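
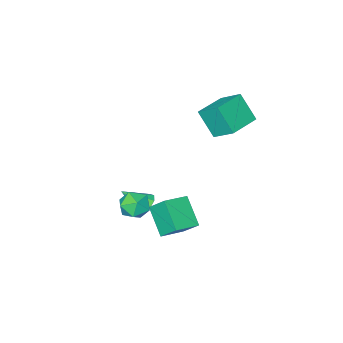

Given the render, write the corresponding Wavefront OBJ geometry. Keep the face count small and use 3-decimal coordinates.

v 0.562 0.115 -4.123
v 0.241 -1.348 -2.858
v 0.295 1.114 -3.036
v -0.026 -0.349 -1.771
v 2.066 0.109 -3.749
v 1.745 -1.354 -2.484
v 1.799 1.108 -2.662
v 1.478 -0.355 -1.397
v 0.84 -2.944 -3.817
v 1.254 -3.248 -4.391
v 1.9 -3.676 -2.663
v 1.444 -2.773 -4.263
v 1.351 -2.378 -3.927
v 1.019 -2.248 -3.54
v 0.603 -2.443 -3.282
v 0.298 -2.873 -3.275
v 0.247 -3.335 -3.521
v 0.473 -3.615 -3.906
v 0.871 -3.58 -4.25
v 2.929 0.34 -0.918
v 3.864 0.17 -1.097
v 2.696 -1.19 -0.683
v 3.631 -1.36 -0.862
v 3.37 -0.891 -0.057
v 3.514 0.054 -0.202
v 3.046 -1.074 -1.578
v 3.19 -0.129 -1.723
v 3.937 -0.704 -1.505
v 4.137 -0.591 -0.565
v 2.423 -0.429 -1.215
v 2.623 -0.316 -0.275
v -3.603 -2.068 3.507
v -3.9 -0.804 4.475
v -3.831 -0.985 2.024
v -4.129 0.279 2.992
v -1.711 -1.639 3.528
v -2.009 -0.375 4.496
v -1.94 -0.556 2.045
v -2.237 0.708 3.013
f 2 4 1
f 5 2 1
f 1 4 3
f 3 5 1
f 2 8 4
f 6 2 5
f 6 8 2
f 4 8 3
f 7 5 3
f 3 8 7
f 7 6 5
f 8 6 7
f 10 9 12
f 10 12 11
f 12 9 13
f 12 13 11
f 13 9 14
f 13 14 11
f 14 9 15
f 14 15 11
f 15 9 16
f 15 16 11
f 16 9 17
f 16 17 11
f 17 9 18
f 17 18 11
f 18 9 19
f 18 19 11
f 19 9 10
f 19 10 11
f 20 31 25
f 20 25 21
f 20 21 27
f 20 27 30
f 20 30 31
f 21 25 29
f 25 31 24
f 31 30 22
f 30 27 26
f 27 21 28
f 23 29 24
f 23 24 22
f 23 22 26
f 23 26 28
f 23 28 29
f 24 29 25
f 22 24 31
f 26 22 30
f 28 26 27
f 29 28 21
f 33 35 32
f 36 33 32
f 32 35 34
f 34 36 32
f 33 39 35
f 37 33 36
f 37 39 33
f 35 39 34
f 38 36 34
f 34 39 38
f 38 37 36
f 39 37 38



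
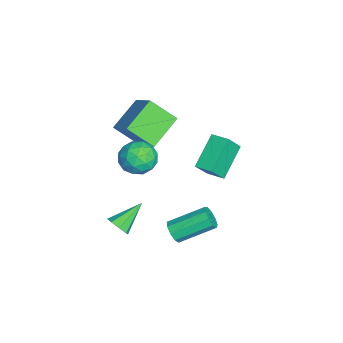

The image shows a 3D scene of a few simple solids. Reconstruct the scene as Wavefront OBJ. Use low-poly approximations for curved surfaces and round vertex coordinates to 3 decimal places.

v -2.767 -1.859 1.336
v -2.999 -3.064 2.348
v -1.488 -1.171 2.45
v -1.721 -2.375 3.462
v -1.499 -2.825 0.478
v -1.732 -4.029 1.49
v -0.221 -2.136 1.592
v -0.453 -3.341 2.604
v 1.166 -2.362 2.366
v 1.602 -2.586 1.582
v -0.082 -3.014 1.858
v 0.354 -3.238 1.074
v 0.589 -3.65 1.868
v 1.361 -3.247 2.182
v 0.159 -2.353 1.258
v 0.931 -1.95 1.572
v 0.98 -2.58 0.897
v 1.246 -3.383 1.274
v 0.274 -2.217 2.166
v 0.54 -3.02 2.543
v 1.494 -2.417 2.018
v 0.026 -3.183 1.422
v 0.164 -3.426 1.888
v 0.421 -3.557 1.427
v 1.352 -2.805 2.371
v 1.608 -2.937 1.91
v 1.013 -3.563 2.079
v -0.088 -2.663 1.53
v 0.168 -2.795 1.069
v 1.099 -2.043 2.013
v 1.356 -2.174 1.552
v 0.507 -2.037 1.361
v 1.384 -2.545 1.155
v 0.651 -2.929 0.856
v 0.536 -2.408 0.965
v 0.99 -2.171 1.149
v 1.541 -3.017 1.376
v 0.807 -3.4 1.078
v 0.945 -3.642 1.545
v 1.399 -3.405 1.729
v 1.175 -3.013 0.974
v 0.713 -2.2 2.362
v -0.021 -2.583 2.064
v 0.121 -2.195 1.711
v 0.575 -1.958 1.895
v 0.869 -2.671 2.584
v 0.136 -3.055 2.285
v 0.53 -3.429 2.291
v 0.984 -3.192 2.475
v 0.345 -2.587 2.466
v 2.747 -3.594 -1.263
v 2.939 -3.843 -0.751
v 1.853 -2.586 -0.437
v 3.205 -3.494 -0.888
v 3.203 -3.204 -1.244
v 2.935 -3.142 -1.611
v 2.556 -3.345 -1.774
v 2.29 -3.693 -1.638
v 2.291 -3.983 -1.282
v 2.56 -4.045 -0.915
v 1.241 -1.261 -3.138
v 1.668 -1.01 -3.477
v 1.385 0.652 -2.602
v 0.959 0.401 -2.262
v 1.303 -0.975 -3.661
v 1.02 0.687 -2.786
v 0.909 -1.074 -3.601
v 0.627 0.589 -2.725
v 0.671 -1.26 -3.324
v 0.388 0.402 -2.448
v 0.699 -1.447 -2.959
v 0.417 0.215 -2.084
v 0.981 -1.547 -2.679
v 0.699 0.115 -1.803
v 1.385 -1.513 -2.613
v 1.103 0.149 -1.737
v 1.721 -1.362 -2.792
v 1.439 0.301 -1.917
v 1.833 -1.163 -3.134
v 1.551 0.5 -2.258
v -2.291 -0.398 -1.767
v -3.674 0.323 -0.665
v -2.816 0.15 -2.785
v -4.199 0.872 -1.683
v -1.761 0.388 -1.617
v -3.144 1.11 -0.515
v -2.286 0.937 -2.635
v -3.669 1.658 -1.533
f 2 4 1
f 5 2 1
f 1 4 3
f 3 5 1
f 2 8 4
f 6 2 5
f 6 8 2
f 4 8 3
f 7 5 3
f 3 8 7
f 7 6 5
f 8 6 7
f 9 46 25
f 46 20 49
f 25 49 14
f 46 49 25
f 9 25 21
f 25 14 26
f 21 26 10
f 25 26 21
f 9 21 30
f 21 10 31
f 30 31 16
f 21 31 30
f 9 30 42
f 30 16 45
f 42 45 19
f 30 45 42
f 9 42 46
f 42 19 50
f 46 50 20
f 42 50 46
f 10 26 37
f 26 14 40
f 37 40 18
f 26 40 37
f 14 49 27
f 49 20 48
f 27 48 13
f 49 48 27
f 20 50 47
f 50 19 43
f 47 43 11
f 50 43 47
f 19 45 44
f 45 16 32
f 44 32 15
f 45 32 44
f 16 31 36
f 31 10 33
f 36 33 17
f 31 33 36
f 12 38 24
f 38 18 39
f 24 39 13
f 38 39 24
f 12 24 22
f 24 13 23
f 22 23 11
f 24 23 22
f 12 22 29
f 22 11 28
f 29 28 15
f 22 28 29
f 12 29 34
f 29 15 35
f 34 35 17
f 29 35 34
f 12 34 38
f 34 17 41
f 38 41 18
f 34 41 38
f 13 39 27
f 39 18 40
f 27 40 14
f 39 40 27
f 11 23 47
f 23 13 48
f 47 48 20
f 23 48 47
f 15 28 44
f 28 11 43
f 44 43 19
f 28 43 44
f 17 35 36
f 35 15 32
f 36 32 16
f 35 32 36
f 18 41 37
f 41 17 33
f 37 33 10
f 41 33 37
f 52 51 54
f 52 54 53
f 54 51 55
f 54 55 53
f 55 51 56
f 55 56 53
f 56 51 57
f 56 57 53
f 57 51 58
f 57 58 53
f 58 51 59
f 58 59 53
f 59 51 60
f 59 60 53
f 60 51 52
f 60 52 53
f 62 61 65
f 62 65 63
f 63 65 66
f 63 66 64
f 65 61 67
f 65 67 66
f 66 67 68
f 66 68 64
f 67 61 69
f 67 69 68
f 68 69 70
f 68 70 64
f 69 61 71
f 69 71 70
f 70 71 72
f 70 72 64
f 71 61 73
f 71 73 72
f 72 73 74
f 72 74 64
f 73 61 75
f 73 75 74
f 74 75 76
f 74 76 64
f 75 61 77
f 75 77 76
f 76 77 78
f 76 78 64
f 77 61 79
f 77 79 78
f 78 79 80
f 78 80 64
f 79 61 62
f 79 62 80
f 80 62 63
f 80 63 64
f 82 84 81
f 85 82 81
f 81 84 83
f 83 85 81
f 82 88 84
f 86 82 85
f 86 88 82
f 84 88 83
f 87 85 83
f 83 88 87
f 87 86 85
f 88 86 87



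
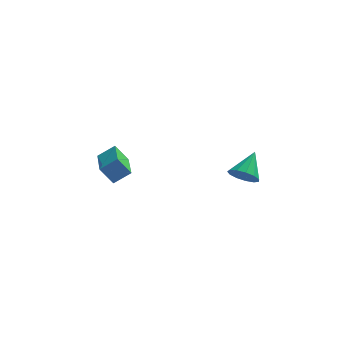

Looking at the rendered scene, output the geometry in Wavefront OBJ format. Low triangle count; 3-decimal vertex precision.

v 2.508 -0.643 -2.54
v 2.974 -1.1 -2.214
v 2.952 0.423 -1.68
v 3.179 -0.932 -2.528
v 3.171 -0.671 -2.846
v 2.952 -0.402 -3.067
v 2.593 -0.209 -3.121
v 2.207 -0.154 -2.991
v 1.916 -0.255 -2.717
v 1.814 -0.478 -2.387
v 1.932 -0.754 -2.106
v 2.233 -0.995 -1.963
v 2.622 -1.124 -2.003
v -3.194 0.74 -4.171
v -3.797 0.811 -3.351
v -3.511 2.715 -4.574
v -4.114 2.786 -3.754
v -2.426 0.974 -3.626
v -3.029 1.045 -2.806
v -2.743 2.949 -4.029
v -3.346 3.02 -3.209
f 2 1 4
f 2 4 3
f 4 1 5
f 4 5 3
f 5 1 6
f 5 6 3
f 6 1 7
f 6 7 3
f 7 1 8
f 7 8 3
f 8 1 9
f 8 9 3
f 9 1 10
f 9 10 3
f 10 1 11
f 10 11 3
f 11 1 12
f 11 12 3
f 12 1 13
f 12 13 3
f 13 1 2
f 13 2 3
f 15 17 14
f 18 15 14
f 14 17 16
f 16 18 14
f 15 21 17
f 19 15 18
f 19 21 15
f 17 21 16
f 20 18 16
f 16 21 20
f 20 19 18
f 21 19 20



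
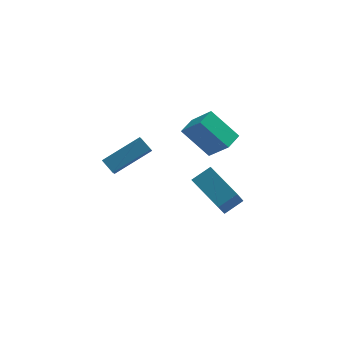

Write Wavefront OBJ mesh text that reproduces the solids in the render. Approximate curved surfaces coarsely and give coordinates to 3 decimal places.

v -2.345 0.745 2.043
v -2.475 0.142 2.656
v -2.768 1.288 2.488
v -2.898 0.685 3.101
v -0.582 1.335 2.999
v -0.712 0.732 3.612
v -1.005 1.878 3.444
v -1.135 1.275 4.057
v 2.78 0.568 3.537
v 1.596 1.301 4.799
v 2.009 1.327 2.372
v 0.825 2.061 3.634
v 3.375 1.339 3.646
v 2.191 2.073 4.908
v 2.604 2.099 2.481
v 1.42 2.832 3.743
v 2.046 -3.289 2.326
v 1.575 -4.536 3.948
v 1.084 -1.932 3.089
v 0.613 -3.179 4.712
v 2.907 -2.961 2.828
v 2.436 -4.208 4.451
v 1.945 -1.604 3.592
v 1.474 -2.851 5.214
f 2 4 1
f 5 2 1
f 1 4 3
f 3 5 1
f 2 8 4
f 6 2 5
f 6 8 2
f 4 8 3
f 7 5 3
f 3 8 7
f 7 6 5
f 8 6 7
f 10 12 9
f 13 10 9
f 9 12 11
f 11 13 9
f 10 16 12
f 14 10 13
f 14 16 10
f 12 16 11
f 15 13 11
f 11 16 15
f 15 14 13
f 16 14 15
f 18 20 17
f 21 18 17
f 17 20 19
f 19 21 17
f 18 24 20
f 22 18 21
f 22 24 18
f 20 24 19
f 23 21 19
f 19 24 23
f 23 22 21
f 24 22 23



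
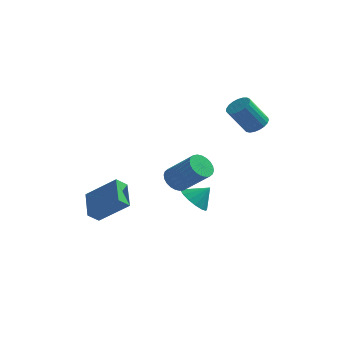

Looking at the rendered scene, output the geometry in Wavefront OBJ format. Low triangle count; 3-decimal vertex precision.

v 0.718 3.201 -2.742
v 1.162 3.727 -3.382
v 1.482 3.559 -1.918
v 0.822 4.019 -3.194
v 0.454 4.092 -2.885
v 0.156 3.926 -2.537
v 0.009 3.566 -2.244
v 0.052 3.108 -2.085
v 0.274 2.675 -2.102
v 0.614 2.383 -2.291
v 0.982 2.31 -2.6
v 1.28 2.476 -2.948
v 1.427 2.836 -3.24
v 1.384 3.294 -3.399
v -3.48 -1.872 -1.55
v -3.965 -0.469 -0.9
v -3.024 -1.461 -2.094
v -3.51 -0.059 -1.444
v -1.89 -1.921 -0.256
v -2.376 -0.519 0.394
v -1.435 -1.511 -0.8
v -1.92 -0.108 -0.15
v 0.246 1.13 -0.183
v 0.717 0.878 -0.738
v 2.125 0.457 0.649
v 1.654 0.71 1.203
v 0.792 1.169 -0.725
v 2.199 0.748 0.661
v 0.783 1.454 -0.63
v 2.191 1.033 0.756
v 0.693 1.689 -0.467
v 2.101 1.269 0.919
v 0.535 1.84 -0.261
v 1.942 1.419 1.126
v 0.333 1.883 -0.043
v 1.74 1.462 1.344
v 0.118 1.811 0.154
v 1.525 1.39 1.54
v -0.078 1.635 0.299
v 1.329 1.214 1.686
v -0.225 1.383 0.371
v 1.183 0.962 1.758
v -0.299 1.092 0.359
v 1.108 0.671 1.745
v -0.291 0.807 0.264
v 1.117 0.386 1.65
v -0.201 0.571 0.101
v 1.207 0.151 1.487
v -0.042 0.421 -0.106
v 1.365 0 1.281
v 0.16 0.378 -0.324
v 1.567 -0.043 1.063
v 0.375 0.45 -0.52
v 1.782 0.029 0.866
v 0.571 0.626 -0.666
v 1.978 0.205 0.721
v 3.759 3.972 2.74
v 4.285 4.255 3.143
v 3.406 3.83 4.584
v 2.881 3.548 4.18
v 4.104 4.49 3.103
v 3.225 4.065 4.543
v 3.864 4.636 2.999
v 2.985 4.211 4.44
v 3.606 4.667 2.851
v 2.727 4.242 4.291
v 3.374 4.578 2.683
v 2.495 4.153 4.124
v 3.209 4.384 2.526
v 2.33 3.96 3.966
v 3.139 4.119 2.405
v 2.261 3.695 3.845
v 3.176 3.829 2.342
v 2.298 3.404 3.783
v 3.315 3.564 2.348
v 2.436 3.139 3.789
v 3.53 3.369 2.422
v 2.651 2.944 3.862
v 3.784 3.278 2.55
v 2.906 2.853 3.991
v 4.035 3.308 2.712
v 3.156 2.883 4.152
v 4.238 3.452 2.878
v 3.359 3.027 4.319
v 4.358 3.687 3.02
v 3.479 3.262 4.461
v 4.374 3.97 3.114
v 3.496 3.546 4.555
f 2 1 4
f 2 4 3
f 4 1 5
f 4 5 3
f 5 1 6
f 5 6 3
f 6 1 7
f 6 7 3
f 7 1 8
f 7 8 3
f 8 1 9
f 8 9 3
f 9 1 10
f 9 10 3
f 10 1 11
f 10 11 3
f 11 1 12
f 11 12 3
f 12 1 13
f 12 13 3
f 13 1 14
f 13 14 3
f 14 1 2
f 14 2 3
f 16 18 15
f 19 16 15
f 15 18 17
f 17 19 15
f 16 22 18
f 20 16 19
f 20 22 16
f 18 22 17
f 21 19 17
f 17 22 21
f 21 20 19
f 22 20 21
f 24 23 27
f 24 27 25
f 25 27 28
f 25 28 26
f 27 23 29
f 27 29 28
f 28 29 30
f 28 30 26
f 29 23 31
f 29 31 30
f 30 31 32
f 30 32 26
f 31 23 33
f 31 33 32
f 32 33 34
f 32 34 26
f 33 23 35
f 33 35 34
f 34 35 36
f 34 36 26
f 35 23 37
f 35 37 36
f 36 37 38
f 36 38 26
f 37 23 39
f 37 39 38
f 38 39 40
f 38 40 26
f 39 23 41
f 39 41 40
f 40 41 42
f 40 42 26
f 41 23 43
f 41 43 42
f 42 43 44
f 42 44 26
f 43 23 45
f 43 45 44
f 44 45 46
f 44 46 26
f 45 23 47
f 45 47 46
f 46 47 48
f 46 48 26
f 47 23 49
f 47 49 48
f 48 49 50
f 48 50 26
f 49 23 51
f 49 51 50
f 50 51 52
f 50 52 26
f 51 23 53
f 51 53 52
f 52 53 54
f 52 54 26
f 53 23 55
f 53 55 54
f 54 55 56
f 54 56 26
f 55 23 24
f 55 24 56
f 56 24 25
f 56 25 26
f 58 57 61
f 58 61 59
f 59 61 62
f 59 62 60
f 61 57 63
f 61 63 62
f 62 63 64
f 62 64 60
f 63 57 65
f 63 65 64
f 64 65 66
f 64 66 60
f 65 57 67
f 65 67 66
f 66 67 68
f 66 68 60
f 67 57 69
f 67 69 68
f 68 69 70
f 68 70 60
f 69 57 71
f 69 71 70
f 70 71 72
f 70 72 60
f 71 57 73
f 71 73 72
f 72 73 74
f 72 74 60
f 73 57 75
f 73 75 74
f 74 75 76
f 74 76 60
f 75 57 77
f 75 77 76
f 76 77 78
f 76 78 60
f 77 57 79
f 77 79 78
f 78 79 80
f 78 80 60
f 79 57 81
f 79 81 80
f 80 81 82
f 80 82 60
f 81 57 83
f 81 83 82
f 82 83 84
f 82 84 60
f 83 57 85
f 83 85 84
f 84 85 86
f 84 86 60
f 85 57 87
f 85 87 86
f 86 87 88
f 86 88 60
f 87 57 58
f 87 58 88
f 88 58 59
f 88 59 60



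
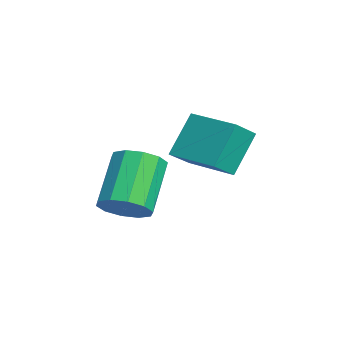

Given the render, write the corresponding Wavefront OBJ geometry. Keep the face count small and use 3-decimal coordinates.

v 0.008 -3.297 -2.335
v 0.672 -3.278 -1.757
v -0.625 -2.645 -0.288
v -1.288 -2.663 -0.865
v 0.642 -2.79 -1.994
v -0.655 -2.156 -0.525
v 0.37 -2.495 -2.362
v -0.927 -1.861 -0.892
v -0.04 -2.506 -2.719
v -1.337 -1.873 -1.249
v -0.432 -2.82 -2.929
v -1.729 -2.186 -1.459
v -0.655 -3.315 -2.912
v -1.952 -2.682 -1.443
v -0.625 -3.804 -2.675
v -1.922 -3.17 -1.206
v -0.353 -4.099 -2.308
v -1.65 -3.465 -0.838
v 0.057 -4.087 -1.951
v -1.24 -3.454 -0.481
v 0.449 -3.774 -1.741
v -0.848 -3.14 -0.271
v -2.4 -0.967 -1.55
v -1.809 -1.697 -0.904
v -3.013 -0.179 -0.1
v -2.422 -0.909 0.546
v -0.978 0.169 -1.566
v -0.387 -0.561 -0.92
v -1.591 0.957 -0.116
v -1 0.227 0.53
f 2 1 5
f 2 5 3
f 3 5 6
f 3 6 4
f 5 1 7
f 5 7 6
f 6 7 8
f 6 8 4
f 7 1 9
f 7 9 8
f 8 9 10
f 8 10 4
f 9 1 11
f 9 11 10
f 10 11 12
f 10 12 4
f 11 1 13
f 11 13 12
f 12 13 14
f 12 14 4
f 13 1 15
f 13 15 14
f 14 15 16
f 14 16 4
f 15 1 17
f 15 17 16
f 16 17 18
f 16 18 4
f 17 1 19
f 17 19 18
f 18 19 20
f 18 20 4
f 19 1 21
f 19 21 20
f 20 21 22
f 20 22 4
f 21 1 2
f 21 2 22
f 22 2 3
f 22 3 4
f 24 26 23
f 27 24 23
f 23 26 25
f 25 27 23
f 24 30 26
f 28 24 27
f 28 30 24
f 26 30 25
f 29 27 25
f 25 30 29
f 29 28 27
f 30 28 29



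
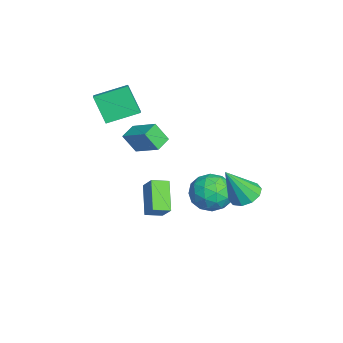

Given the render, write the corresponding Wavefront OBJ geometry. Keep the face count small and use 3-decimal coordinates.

v -4.091 -0.997 -0.05
v -4.166 -1.667 1.026
v -3.054 0.134 0.727
v -3.129 -0.536 1.803
v -3.311 -1.524 -0.323
v -3.386 -2.194 0.753
v -2.274 -0.393 0.454
v -2.349 -1.063 1.53
v -4.107 -3.622 3.325
v -3.364 -3.617 3.65
v -4.379 -1.891 3.918
v -3.637 -1.886 4.243
v -3.443 -2.994 1.797
v -2.701 -2.989 2.122
v -3.716 -1.263 2.39
v -2.973 -1.258 2.715
v -1.97 2.879 -3.727
v -1.233 2.479 -2.827
v -3.527 2.021 -2.833
v -2.79 1.621 -1.933
v -3.03 2.823 -2.044
v -2.067 3.353 -2.596
v -2.693 1.147 -3.064
v -1.73 1.677 -3.616
v -1.68 1.409 -2.417
v -1.888 2.444 -1.786
v -2.872 2.056 -3.874
v -3.08 3.091 -3.243
v -1.464 2.754 -3.356
v -3.296 1.746 -2.304
v -3.436 2.452 -2.37
v -3.003 2.217 -1.84
v -1.955 3.268 -3.22
v -1.522 3.033 -2.691
v -2.578 3.235 -2.231
v -3.238 1.467 -2.969
v -2.805 1.232 -2.44
v -1.757 2.283 -3.82
v -1.324 2.048 -3.29
v -2.182 1.265 -3.429
v -1.294 1.89 -2.585
v -2.21 1.386 -2.06
v -2.152 1.107 -2.724
v -1.586 1.419 -3.049
v -1.416 2.499 -2.215
v -2.332 1.995 -1.689
v -2.473 2.701 -1.754
v -1.907 3.013 -2.079
v -1.679 1.87 -1.974
v -2.428 2.505 -3.971
v -3.344 2.001 -3.445
v -2.853 1.487 -3.581
v -2.287 1.799 -3.906
v -2.55 3.114 -3.6
v -3.466 2.61 -3.075
v -3.174 3.081 -2.611
v -2.608 3.393 -2.936
v -3.081 2.63 -3.686
v 1.142 3.75 -0.601
v 1.682 4.412 -0.352
v 1.518 2.75 1.241
v 1.173 4.534 -0.182
v 0.653 4.357 -0.172
v 0.319 3.948 -0.327
v 0.3 3.463 -0.586
v 0.603 3.088 -0.851
v 1.111 2.965 -1.021
v 1.632 3.143 -1.03
v 1.965 3.552 -0.876
v 1.985 4.037 -0.617
v 0.737 -1.161 -0.181
v 1.434 -0.764 0.656
v 0.51 -0.297 -0.402
v 1.207 0.1 0.436
v 2.113 -1.1 -1.356
v 2.81 -0.703 -0.518
v 1.886 -0.236 -1.576
v 2.583 0.161 -0.739
f 2 4 1
f 5 2 1
f 1 4 3
f 3 5 1
f 2 8 4
f 6 2 5
f 6 8 2
f 4 8 3
f 7 5 3
f 3 8 7
f 7 6 5
f 8 6 7
f 10 12 9
f 13 10 9
f 9 12 11
f 11 13 9
f 10 16 12
f 14 10 13
f 14 16 10
f 12 16 11
f 15 13 11
f 11 16 15
f 15 14 13
f 16 14 15
f 17 54 33
f 54 28 57
f 33 57 22
f 54 57 33
f 17 33 29
f 33 22 34
f 29 34 18
f 33 34 29
f 17 29 38
f 29 18 39
f 38 39 24
f 29 39 38
f 17 38 50
f 38 24 53
f 50 53 27
f 38 53 50
f 17 50 54
f 50 27 58
f 54 58 28
f 50 58 54
f 18 34 45
f 34 22 48
f 45 48 26
f 34 48 45
f 22 57 35
f 57 28 56
f 35 56 21
f 57 56 35
f 28 58 55
f 58 27 51
f 55 51 19
f 58 51 55
f 27 53 52
f 53 24 40
f 52 40 23
f 53 40 52
f 24 39 44
f 39 18 41
f 44 41 25
f 39 41 44
f 20 46 32
f 46 26 47
f 32 47 21
f 46 47 32
f 20 32 30
f 32 21 31
f 30 31 19
f 32 31 30
f 20 30 37
f 30 19 36
f 37 36 23
f 30 36 37
f 20 37 42
f 37 23 43
f 42 43 25
f 37 43 42
f 20 42 46
f 42 25 49
f 46 49 26
f 42 49 46
f 21 47 35
f 47 26 48
f 35 48 22
f 47 48 35
f 19 31 55
f 31 21 56
f 55 56 28
f 31 56 55
f 23 36 52
f 36 19 51
f 52 51 27
f 36 51 52
f 25 43 44
f 43 23 40
f 44 40 24
f 43 40 44
f 26 49 45
f 49 25 41
f 45 41 18
f 49 41 45
f 60 59 62
f 60 62 61
f 62 59 63
f 62 63 61
f 63 59 64
f 63 64 61
f 64 59 65
f 64 65 61
f 65 59 66
f 65 66 61
f 66 59 67
f 66 67 61
f 67 59 68
f 67 68 61
f 68 59 69
f 68 69 61
f 69 59 70
f 69 70 61
f 70 59 60
f 70 60 61
f 72 74 71
f 75 72 71
f 71 74 73
f 73 75 71
f 72 78 74
f 76 72 75
f 76 78 72
f 74 78 73
f 77 75 73
f 73 78 77
f 77 76 75
f 78 76 77



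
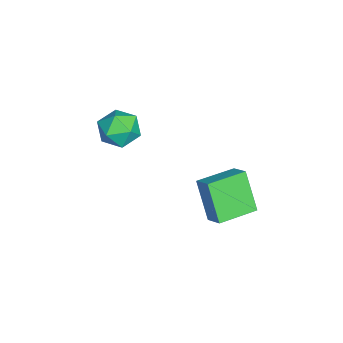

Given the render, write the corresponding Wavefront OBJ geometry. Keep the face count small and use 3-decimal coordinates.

v -3.165 0.519 3.117
v -2.786 0.739 3.823
v -2.194 -0.379 2.877
v -1.815 -0.159 3.583
v -2.54 -0.565 3.608
v -3.14 -0.01 3.757
v -1.84 0.37 2.943
v -2.44 0.925 3.092
v -1.968 0.647 3.715
v -2.4 0.069 4.127
v -2.58 0.291 2.573
v -3.012 -0.287 2.985
v -1.032 4.6 0.891
v -1.746 4.137 2.269
v -0.487 5.024 1.315
v -1.201 4.561 2.694
v -0.159 3.419 0.946
v -0.873 2.956 2.325
v 0.386 3.843 1.371
v -0.328 3.38 2.749
f 1 12 6
f 1 6 2
f 1 2 8
f 1 8 11
f 1 11 12
f 2 6 10
f 6 12 5
f 12 11 3
f 11 8 7
f 8 2 9
f 4 10 5
f 4 5 3
f 4 3 7
f 4 7 9
f 4 9 10
f 5 10 6
f 3 5 12
f 7 3 11
f 9 7 8
f 10 9 2
f 14 16 13
f 17 14 13
f 13 16 15
f 15 17 13
f 14 20 16
f 18 14 17
f 18 20 14
f 16 20 15
f 19 17 15
f 15 20 19
f 19 18 17
f 20 18 19



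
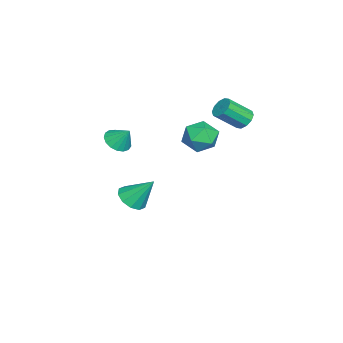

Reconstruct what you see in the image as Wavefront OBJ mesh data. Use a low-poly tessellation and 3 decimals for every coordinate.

v -0.757 3.631 2.853
v -0.246 4.107 3.097
v 0.349 2.865 4.271
v -0.163 2.389 4.027
v -0.623 4.164 3.348
v -0.029 2.922 4.523
v -1.052 4.018 3.411
v -0.457 2.775 4.585
v -1.368 3.724 3.26
v -0.774 2.481 4.434
v -1.451 3.394 2.954
v -0.856 2.152 4.128
v -1.269 3.155 2.609
v -0.674 1.913 3.783
v -0.891 3.098 2.357
v -0.297 1.856 3.532
v -0.463 3.245 2.295
v 0.132 2.002 3.469
v -0.146 3.539 2.446
v 0.448 2.296 3.62
v -0.064 3.868 2.752
v 0.531 2.626 3.926
v 1.661 -3.12 1.758
v 2.368 -3.632 1.932
v 1.959 -2.36 2.782
v 2.52 -3.334 1.667
v 2.475 -2.988 1.423
v 2.244 -2.672 1.256
v 1.879 -2.459 1.204
v 1.464 -2.397 1.278
v 1.094 -2.501 1.463
v 0.855 -2.747 1.715
v 0.8 -3.078 1.977
v 0.942 -3.419 2.189
v 1.249 -3.692 2.302
v 1.651 -3.833 2.29
v 2.055 -3.812 2.157
v -0.319 -2.782 -4.123
v 0.196 -3.492 -3.582
v -0.201 -1.458 -2.497
v 0.621 -3.14 -3.899
v 0.687 -2.652 -4.302
v 0.369 -2.213 -4.636
v -0.212 -1.992 -4.775
v -0.834 -2.073 -4.664
v -1.259 -2.425 -4.346
v -1.325 -2.913 -3.943
v -1.006 -3.352 -3.609
v -0.426 -3.573 -3.471
v 3.201 2.866 3.971
v 3.898 2.201 4.573
v 3.062 1.559 2.687
v 3.759 0.894 3.289
v 2.715 1.119 3.675
v 2.801 1.927 4.469
v 4.159 1.833 2.791
v 4.245 2.641 3.585
v 4.49 1.563 3.843
v 3.598 1.121 4.39
v 3.362 2.639 2.87
v 2.47 2.197 3.417
f 2 1 5
f 2 5 3
f 3 5 6
f 3 6 4
f 5 1 7
f 5 7 6
f 6 7 8
f 6 8 4
f 7 1 9
f 7 9 8
f 8 9 10
f 8 10 4
f 9 1 11
f 9 11 10
f 10 11 12
f 10 12 4
f 11 1 13
f 11 13 12
f 12 13 14
f 12 14 4
f 13 1 15
f 13 15 14
f 14 15 16
f 14 16 4
f 15 1 17
f 15 17 16
f 16 17 18
f 16 18 4
f 17 1 19
f 17 19 18
f 18 19 20
f 18 20 4
f 19 1 21
f 19 21 20
f 20 21 22
f 20 22 4
f 21 1 2
f 21 2 22
f 22 2 3
f 22 3 4
f 24 23 26
f 24 26 25
f 26 23 27
f 26 27 25
f 27 23 28
f 27 28 25
f 28 23 29
f 28 29 25
f 29 23 30
f 29 30 25
f 30 23 31
f 30 31 25
f 31 23 32
f 31 32 25
f 32 23 33
f 32 33 25
f 33 23 34
f 33 34 25
f 34 23 35
f 34 35 25
f 35 23 36
f 35 36 25
f 36 23 37
f 36 37 25
f 37 23 24
f 37 24 25
f 39 38 41
f 39 41 40
f 41 38 42
f 41 42 40
f 42 38 43
f 42 43 40
f 43 38 44
f 43 44 40
f 44 38 45
f 44 45 40
f 45 38 46
f 45 46 40
f 46 38 47
f 46 47 40
f 47 38 48
f 47 48 40
f 48 38 49
f 48 49 40
f 49 38 39
f 49 39 40
f 50 61 55
f 50 55 51
f 50 51 57
f 50 57 60
f 50 60 61
f 51 55 59
f 55 61 54
f 61 60 52
f 60 57 56
f 57 51 58
f 53 59 54
f 53 54 52
f 53 52 56
f 53 56 58
f 53 58 59
f 54 59 55
f 52 54 61
f 56 52 60
f 58 56 57
f 59 58 51



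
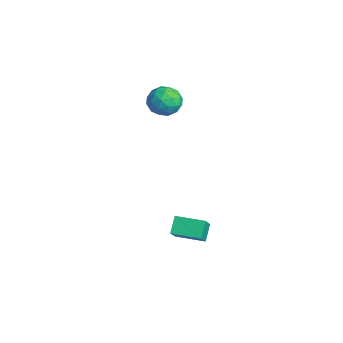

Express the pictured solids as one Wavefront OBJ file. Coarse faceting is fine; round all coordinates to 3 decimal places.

v 1.618 -2.105 -2.339
v 1.13 -1.733 -1.722
v 0.828 -1.611 -3.26
v 0.341 -1.239 -2.643
v 2.339 -1.061 -2.397
v 1.852 -0.689 -1.78
v 1.55 -0.567 -3.318
v 1.062 -0.195 -2.701
v -3.081 -0.807 2.584
v -2.641 -0.24 2.936
v -2.059 -1.6 2.584
v -1.619 -1.033 2.936
v -2.209 -1.39 3.34
v -2.84 -0.9 3.34
v -1.86 -0.94 2.18
v -2.491 -0.45 2.18
v -1.886 -0.322 2.686
v -2.102 -0.6 3.403
v -2.598 -1.24 2.117
v -2.814 -1.518 2.834
v -2.95 -0.454 2.76
v -1.75 -1.386 2.76
v -2.096 -1.596 2.998
v -1.838 -1.262 3.205
v -3.068 -0.842 2.998
v -2.809 -0.509 3.205
v -2.555 -1.184 3.442
v -1.891 -1.331 2.315
v -1.632 -0.998 2.522
v -2.862 -0.578 2.315
v -2.604 -0.244 2.522
v -2.145 -0.656 2.078
v -2.248 -0.169 2.82
v -1.648 -0.635 2.82
v -1.789 -0.58 2.375
v -2.16 -0.293 2.375
v -2.375 -0.333 3.242
v -1.775 -0.798 3.242
v -2.121 -1.008 3.479
v -2.492 -0.72 3.479
v -1.932 -0.381 3.095
v -2.925 -1.042 2.278
v -2.325 -1.507 2.278
v -2.208 -1.12 2.041
v -2.579 -0.832 2.041
v -3.052 -1.205 2.7
v -2.452 -1.671 2.7
v -2.54 -1.547 3.145
v -2.911 -1.26 3.145
v -2.768 -1.459 2.425
f 2 4 1
f 5 2 1
f 1 4 3
f 3 5 1
f 2 8 4
f 6 2 5
f 6 8 2
f 4 8 3
f 7 5 3
f 3 8 7
f 7 6 5
f 8 6 7
f 9 46 25
f 46 20 49
f 25 49 14
f 46 49 25
f 9 25 21
f 25 14 26
f 21 26 10
f 25 26 21
f 9 21 30
f 21 10 31
f 30 31 16
f 21 31 30
f 9 30 42
f 30 16 45
f 42 45 19
f 30 45 42
f 9 42 46
f 42 19 50
f 46 50 20
f 42 50 46
f 10 26 37
f 26 14 40
f 37 40 18
f 26 40 37
f 14 49 27
f 49 20 48
f 27 48 13
f 49 48 27
f 20 50 47
f 50 19 43
f 47 43 11
f 50 43 47
f 19 45 44
f 45 16 32
f 44 32 15
f 45 32 44
f 16 31 36
f 31 10 33
f 36 33 17
f 31 33 36
f 12 38 24
f 38 18 39
f 24 39 13
f 38 39 24
f 12 24 22
f 24 13 23
f 22 23 11
f 24 23 22
f 12 22 29
f 22 11 28
f 29 28 15
f 22 28 29
f 12 29 34
f 29 15 35
f 34 35 17
f 29 35 34
f 12 34 38
f 34 17 41
f 38 41 18
f 34 41 38
f 13 39 27
f 39 18 40
f 27 40 14
f 39 40 27
f 11 23 47
f 23 13 48
f 47 48 20
f 23 48 47
f 15 28 44
f 28 11 43
f 44 43 19
f 28 43 44
f 17 35 36
f 35 15 32
f 36 32 16
f 35 32 36
f 18 41 37
f 41 17 33
f 37 33 10
f 41 33 37



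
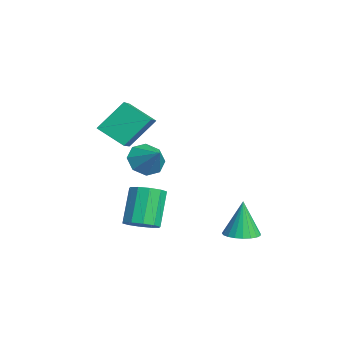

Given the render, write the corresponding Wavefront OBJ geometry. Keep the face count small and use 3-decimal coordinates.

v -1.28 -0.924 -1.95
v -0.748 -1.501 -1.45
v -1.849 -0.952 0.35
v -2.38 -0.376 -0.15
v -0.496 -0.984 -1.453
v -1.597 -0.436 0.347
v -0.543 -0.445 -1.646
v -1.644 0.104 0.154
v -0.872 -0.088 -1.955
v -1.972 0.46 -0.155
v -1.356 -0.051 -2.262
v -2.456 0.497 -0.462
v -1.811 -0.348 -2.45
v -2.912 0.201 -0.65
v -2.063 -0.864 -2.447
v -3.164 -0.316 -0.647
v -2.016 -1.404 -2.254
v -3.117 -0.855 -0.454
v -1.688 -1.76 -1.945
v -2.788 -1.212 -0.145
v -1.204 -1.797 -1.638
v -2.304 -1.249 0.162
v -0.12 -0.9 2.938
v 0.219 -0.32 2.225
v 0.98 -0.48 3.802
v -0.268 0.032 2.674
v -0.668 -0.162 3.278
v -0.747 -0.788 3.683
v -0.459 -1.48 3.652
v 0.028 -1.832 3.203
v 0.428 -1.638 2.599
v 0.507 -1.012 2.194
v 0.266 3.586 -2.254
v 0.746 2.813 -2.117
v -0.066 3.734 -0.246
v 1.018 3.081 -2.092
v 1.16 3.436 -2.095
v 1.147 3.817 -2.125
v 0.982 4.158 -2.178
v 0.693 4.4 -2.243
v 0.33 4.502 -2.311
v -0.043 4.445 -2.368
v -0.364 4.239 -2.406
v -0.575 3.92 -2.418
v -0.641 3.544 -2.401
v -0.55 3.175 -2.358
v -0.318 2.877 -2.298
v 0.015 2.701 -2.23
v 0.391 2.679 -2.166
v -3.696 -1.016 2.266
v -4.524 -2.163 3.172
v -3.962 0.352 3.756
v -4.79 -0.796 4.662
v -1.95 -1.604 3.118
v -2.778 -2.752 4.024
v -2.216 -0.237 4.608
v -3.044 -1.384 5.514
f 2 1 5
f 2 5 3
f 3 5 6
f 3 6 4
f 5 1 7
f 5 7 6
f 6 7 8
f 6 8 4
f 7 1 9
f 7 9 8
f 8 9 10
f 8 10 4
f 9 1 11
f 9 11 10
f 10 11 12
f 10 12 4
f 11 1 13
f 11 13 12
f 12 13 14
f 12 14 4
f 13 1 15
f 13 15 14
f 14 15 16
f 14 16 4
f 15 1 17
f 15 17 16
f 16 17 18
f 16 18 4
f 17 1 19
f 17 19 18
f 18 19 20
f 18 20 4
f 19 1 21
f 19 21 20
f 20 21 22
f 20 22 4
f 21 1 2
f 21 2 22
f 22 2 3
f 22 3 4
f 24 23 26
f 24 26 25
f 26 23 27
f 26 27 25
f 27 23 28
f 27 28 25
f 28 23 29
f 28 29 25
f 29 23 30
f 29 30 25
f 30 23 31
f 30 31 25
f 31 23 32
f 31 32 25
f 32 23 24
f 32 24 25
f 34 33 36
f 34 36 35
f 36 33 37
f 36 37 35
f 37 33 38
f 37 38 35
f 38 33 39
f 38 39 35
f 39 33 40
f 39 40 35
f 40 33 41
f 40 41 35
f 41 33 42
f 41 42 35
f 42 33 43
f 42 43 35
f 43 33 44
f 43 44 35
f 44 33 45
f 44 45 35
f 45 33 46
f 45 46 35
f 46 33 47
f 46 47 35
f 47 33 48
f 47 48 35
f 48 33 49
f 48 49 35
f 49 33 34
f 49 34 35
f 51 53 50
f 54 51 50
f 50 53 52
f 52 54 50
f 51 57 53
f 55 51 54
f 55 57 51
f 53 57 52
f 56 54 52
f 52 57 56
f 56 55 54
f 57 55 56



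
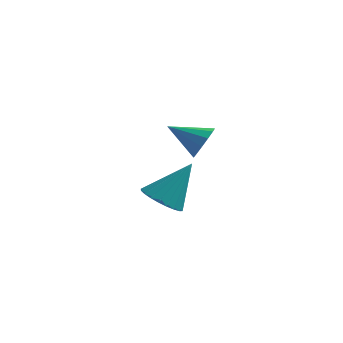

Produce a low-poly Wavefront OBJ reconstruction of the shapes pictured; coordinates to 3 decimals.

v -0.299 0.096 -1.201
v -0.044 0.402 -0.626
v -1.521 -0.056 -0.579
v -0.193 0.691 -0.849
v -0.376 0.791 -1.184
v -0.534 0.67 -1.524
v -0.618 0.367 -1.762
v -0.6 -0.022 -1.822
v -0.487 -0.374 -1.685
v -0.314 -0.577 -1.394
v -0.136 -0.566 -1.042
v -0.01 -0.345 -0.741
v 0.025 0.016 -0.585
v -0.25 -3.808 -1.878
v 0.319 -3.533 -2.318
v 0.47 -3.092 -0.502
v 0.12 -3.308 -2.332
v -0.135 -3.159 -2.276
v -0.407 -3.109 -2.16
v -0.655 -3.165 -2
v -0.842 -3.319 -1.822
v -0.939 -3.547 -1.653
v -0.931 -3.816 -1.518
v -0.819 -4.083 -1.438
v -0.62 -4.308 -1.424
v -0.365 -4.457 -1.48
v -0.093 -4.507 -1.596
v 0.155 -4.451 -1.756
v 0.342 -4.297 -1.933
v 0.439 -4.068 -2.103
v 0.431 -3.8 -2.238
f 2 1 4
f 2 4 3
f 4 1 5
f 4 5 3
f 5 1 6
f 5 6 3
f 6 1 7
f 6 7 3
f 7 1 8
f 7 8 3
f 8 1 9
f 8 9 3
f 9 1 10
f 9 10 3
f 10 1 11
f 10 11 3
f 11 1 12
f 11 12 3
f 12 1 13
f 12 13 3
f 13 1 2
f 13 2 3
f 15 14 17
f 15 17 16
f 17 14 18
f 17 18 16
f 18 14 19
f 18 19 16
f 19 14 20
f 19 20 16
f 20 14 21
f 20 21 16
f 21 14 22
f 21 22 16
f 22 14 23
f 22 23 16
f 23 14 24
f 23 24 16
f 24 14 25
f 24 25 16
f 25 14 26
f 25 26 16
f 26 14 27
f 26 27 16
f 27 14 28
f 27 28 16
f 28 14 29
f 28 29 16
f 29 14 30
f 29 30 16
f 30 14 31
f 30 31 16
f 31 14 15
f 31 15 16



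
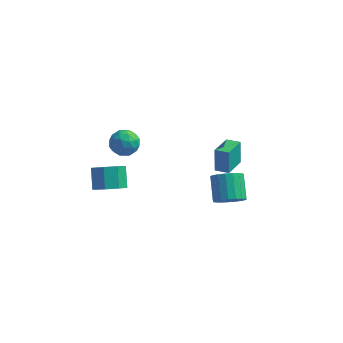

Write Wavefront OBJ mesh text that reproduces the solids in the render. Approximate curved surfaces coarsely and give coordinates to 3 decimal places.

v 4.249 -1.832 2.341
v 5.104 -1.697 2.622
v 4.586 -0.534 3.64
v 3.731 -0.668 3.359
v 5.07 -1.44 2.311
v 4.552 -0.277 3.329
v 4.873 -1.261 2.006
v 4.356 -0.097 3.023
v 4.553 -1.195 1.767
v 4.035 -0.031 2.785
v 4.172 -1.255 1.642
v 3.655 -0.091 2.659
v 3.807 -1.429 1.655
v 3.289 -0.265 2.673
v 3.529 -1.683 1.805
v 3.012 -0.519 2.822
v 3.394 -1.966 2.06
v 2.876 -0.803 3.078
v 3.428 -2.223 2.371
v 2.91 -1.06 3.389
v 3.624 -2.403 2.677
v 3.107 -1.239 3.694
v 3.945 -2.469 2.915
v 3.427 -1.305 3.933
v 4.325 -2.409 3.041
v 3.808 -1.245 4.058
v 4.691 -2.235 3.027
v 4.173 -1.071 4.045
v 4.968 -1.981 2.878
v 4.451 -0.817 3.895
v -3.737 2.939 0.745
v -3.237 3.377 1.433
v -3.303 1.563 1.307
v -2.803 2.001 1.995
v -3.76 2.035 2.002
v -4.028 2.886 1.655
v -2.512 2.054 1.085
v -2.78 2.905 0.738
v -2.481 2.831 1.644
v -3.252 2.819 2.21
v -3.288 2.121 0.53
v -4.059 2.109 1.096
v -3.525 3.279 1.04
v -3.015 1.661 1.7
v -3.577 1.681 1.704
v -3.284 1.939 2.109
v -3.99 2.99 1.17
v -3.696 3.248 1.574
v -4.003 2.459 1.909
v -2.844 1.692 1.166
v -2.55 1.95 1.57
v -3.256 3.001 0.631
v -2.963 3.259 1.036
v -2.537 2.481 0.831
v -2.787 3.215 1.568
v -2.532 2.407 1.898
v -2.361 2.438 1.364
v -2.518 2.938 1.159
v -3.24 3.208 1.901
v -2.985 2.4 2.231
v -3.547 2.42 2.235
v -3.705 2.919 2.031
v -2.795 2.887 2.025
v -3.555 2.54 0.509
v -3.3 1.732 0.839
v -2.835 2.021 0.709
v -2.993 2.52 0.505
v -4.008 2.533 0.842
v -3.753 1.725 1.172
v -4.022 2.002 1.581
v -4.179 2.502 1.376
v -3.745 2.053 0.715
v 2.395 1.529 1.356
v 2.255 1.895 2.825
v 2.616 3.081 0.99
v 2.477 3.447 2.459
v 3.243 1.433 1.461
v 3.104 1.799 2.93
v 3.465 2.985 1.095
v 3.325 3.351 2.564
v -2.825 -1.257 0.694
v -2.141 -1.661 1.302
v -2.53 -0.766 2.334
v -3.215 -0.363 1.726
v -1.864 -1.073 0.897
v -2.253 -0.179 1.929
v -2.149 -0.593 0.374
v -2.539 0.301 1.406
v -2.831 -0.502 0.038
v -3.22 0.392 1.07
v -3.51 -0.854 0.086
v -3.899 0.041 1.118
v -3.787 -1.441 0.491
v -4.176 -0.547 1.523
v -3.501 -1.921 1.014
v -3.891 -1.027 2.046
v -2.82 -2.012 1.35
v -3.209 -1.118 2.382
f 2 1 5
f 2 5 3
f 3 5 6
f 3 6 4
f 5 1 7
f 5 7 6
f 6 7 8
f 6 8 4
f 7 1 9
f 7 9 8
f 8 9 10
f 8 10 4
f 9 1 11
f 9 11 10
f 10 11 12
f 10 12 4
f 11 1 13
f 11 13 12
f 12 13 14
f 12 14 4
f 13 1 15
f 13 15 14
f 14 15 16
f 14 16 4
f 15 1 17
f 15 17 16
f 16 17 18
f 16 18 4
f 17 1 19
f 17 19 18
f 18 19 20
f 18 20 4
f 19 1 21
f 19 21 20
f 20 21 22
f 20 22 4
f 21 1 23
f 21 23 22
f 22 23 24
f 22 24 4
f 23 1 25
f 23 25 24
f 24 25 26
f 24 26 4
f 25 1 27
f 25 27 26
f 26 27 28
f 26 28 4
f 27 1 29
f 27 29 28
f 28 29 30
f 28 30 4
f 29 1 2
f 29 2 30
f 30 2 3
f 30 3 4
f 31 68 47
f 68 42 71
f 47 71 36
f 68 71 47
f 31 47 43
f 47 36 48
f 43 48 32
f 47 48 43
f 31 43 52
f 43 32 53
f 52 53 38
f 43 53 52
f 31 52 64
f 52 38 67
f 64 67 41
f 52 67 64
f 31 64 68
f 64 41 72
f 68 72 42
f 64 72 68
f 32 48 59
f 48 36 62
f 59 62 40
f 48 62 59
f 36 71 49
f 71 42 70
f 49 70 35
f 71 70 49
f 42 72 69
f 72 41 65
f 69 65 33
f 72 65 69
f 41 67 66
f 67 38 54
f 66 54 37
f 67 54 66
f 38 53 58
f 53 32 55
f 58 55 39
f 53 55 58
f 34 60 46
f 60 40 61
f 46 61 35
f 60 61 46
f 34 46 44
f 46 35 45
f 44 45 33
f 46 45 44
f 34 44 51
f 44 33 50
f 51 50 37
f 44 50 51
f 34 51 56
f 51 37 57
f 56 57 39
f 51 57 56
f 34 56 60
f 56 39 63
f 60 63 40
f 56 63 60
f 35 61 49
f 61 40 62
f 49 62 36
f 61 62 49
f 33 45 69
f 45 35 70
f 69 70 42
f 45 70 69
f 37 50 66
f 50 33 65
f 66 65 41
f 50 65 66
f 39 57 58
f 57 37 54
f 58 54 38
f 57 54 58
f 40 63 59
f 63 39 55
f 59 55 32
f 63 55 59
f 74 76 73
f 77 74 73
f 73 76 75
f 75 77 73
f 74 80 76
f 78 74 77
f 78 80 74
f 76 80 75
f 79 77 75
f 75 80 79
f 79 78 77
f 80 78 79
f 82 81 85
f 82 85 83
f 83 85 86
f 83 86 84
f 85 81 87
f 85 87 86
f 86 87 88
f 86 88 84
f 87 81 89
f 87 89 88
f 88 89 90
f 88 90 84
f 89 81 91
f 89 91 90
f 90 91 92
f 90 92 84
f 91 81 93
f 91 93 92
f 92 93 94
f 92 94 84
f 93 81 95
f 93 95 94
f 94 95 96
f 94 96 84
f 95 81 97
f 95 97 96
f 96 97 98
f 96 98 84
f 97 81 82
f 97 82 98
f 98 82 83
f 98 83 84



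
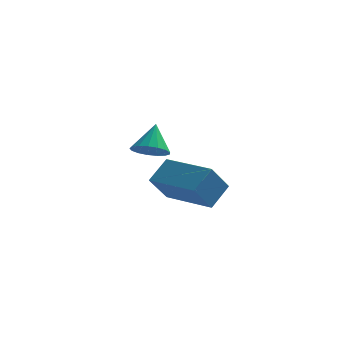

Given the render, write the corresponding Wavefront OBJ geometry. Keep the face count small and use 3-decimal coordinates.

v -2.093 1.161 -2.167
v -1.676 1.574 -2.491
v -2.027 1.859 -1.193
v -1.967 1.692 -2.556
v -2.287 1.688 -2.532
v -2.562 1.564 -2.424
v -2.73 1.347 -2.257
v -2.752 1.088 -2.07
v -2.623 0.845 -1.905
v -2.372 0.675 -1.8
v -2.057 0.616 -1.779
v -1.751 0.682 -1.847
v -1.523 0.858 -1.988
v -1.425 1.103 -2.17
v -1.481 1.361 -2.352
v -1.02 -1.731 -3.069
v -1.449 -2.378 -2.153
v -0.604 -1.055 -2.396
v -1.032 -1.702 -1.481
v 0.532 -2.718 -3.039
v 0.104 -3.365 -2.124
v 0.949 -2.042 -2.367
v 0.52 -2.689 -1.451
f 2 1 4
f 2 4 3
f 4 1 5
f 4 5 3
f 5 1 6
f 5 6 3
f 6 1 7
f 6 7 3
f 7 1 8
f 7 8 3
f 8 1 9
f 8 9 3
f 9 1 10
f 9 10 3
f 10 1 11
f 10 11 3
f 11 1 12
f 11 12 3
f 12 1 13
f 12 13 3
f 13 1 14
f 13 14 3
f 14 1 15
f 14 15 3
f 15 1 2
f 15 2 3
f 17 19 16
f 20 17 16
f 16 19 18
f 18 20 16
f 17 23 19
f 21 17 20
f 21 23 17
f 19 23 18
f 22 20 18
f 18 23 22
f 22 21 20
f 23 21 22



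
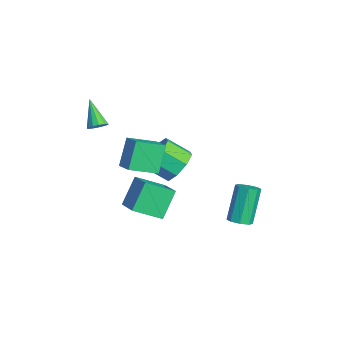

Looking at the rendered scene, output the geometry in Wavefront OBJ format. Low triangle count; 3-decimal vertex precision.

v 0.031 -3.916 1.681
v 0.419 -3.935 2.042
v -1.091 -4.084 2.879
v 0.345 -3.647 2.013
v 0.172 -3.445 1.879
v -0.046 -3.392 1.682
v -0.24 -3.506 1.484
v -0.347 -3.75 1.35
v -0.334 -4.047 1.32
v -0.205 -4.302 1.405
v -0.001 -4.435 1.578
v 0.213 -4.404 1.784
v 0.37 -4.217 1.957
v 2.932 2.273 -4.114
v 3.472 2.134 -3.821
v 2.648 2.749 -2.013
v 2.108 2.887 -2.306
v 3.46 2.589 -3.981
v 2.636 3.204 -2.173
v 3.139 2.858 -4.219
v 2.315 3.473 -2.411
v 2.696 2.785 -4.396
v 1.873 3.399 -2.587
v 2.392 2.411 -4.407
v 1.568 3.026 -2.599
v 2.404 1.956 -4.247
v 1.58 2.571 -2.439
v 2.725 1.687 -4.009
v 1.901 2.302 -2.201
v 3.167 1.761 -3.833
v 2.344 2.375 -2.024
v 2.974 -3.501 0.914
v 2.299 -3 2.298
v 2.887 -2.089 0.36
v 2.212 -1.588 1.744
v 4.008 -3.272 1.336
v 3.333 -2.771 2.72
v 3.921 -1.86 0.782
v 3.246 -1.359 2.166
v 1.013 -2.375 -1.485
v 2.499 -2.187 -0.841
v 1.158 -0.955 -2.231
v 2.643 -0.768 -1.586
v 1.697 -3.152 -2.834
v 3.182 -2.965 -2.189
v 1.841 -1.733 -3.579
v 3.327 -1.545 -2.935
v 1.893 -0.432 -0.411
v 2.661 -0.253 0.235
v 2.216 -1.308 1.057
v 1.447 -1.488 0.411
v 2.02 0.156 0.412
v 1.575 -0.9 1.235
v 1.305 0.22 0.107
v 0.859 -0.835 0.93
v 0.933 -0.098 -0.501
v 0.488 -1.153 0.321
v 1.124 -0.612 -1.057
v 0.679 -1.667 -0.235
v 1.765 -1.02 -1.235
v 1.32 -2.076 -0.412
v 2.481 -1.085 -0.93
v 2.035 -2.14 -0.107
v 2.852 -0.767 -0.321
v 2.407 -1.822 0.501
f 2 1 4
f 2 4 3
f 4 1 5
f 4 5 3
f 5 1 6
f 5 6 3
f 6 1 7
f 6 7 3
f 7 1 8
f 7 8 3
f 8 1 9
f 8 9 3
f 9 1 10
f 9 10 3
f 10 1 11
f 10 11 3
f 11 1 12
f 11 12 3
f 12 1 13
f 12 13 3
f 13 1 2
f 13 2 3
f 15 14 18
f 15 18 16
f 16 18 19
f 16 19 17
f 18 14 20
f 18 20 19
f 19 20 21
f 19 21 17
f 20 14 22
f 20 22 21
f 21 22 23
f 21 23 17
f 22 14 24
f 22 24 23
f 23 24 25
f 23 25 17
f 24 14 26
f 24 26 25
f 25 26 27
f 25 27 17
f 26 14 28
f 26 28 27
f 27 28 29
f 27 29 17
f 28 14 30
f 28 30 29
f 29 30 31
f 29 31 17
f 30 14 15
f 30 15 31
f 31 15 16
f 31 16 17
f 33 35 32
f 36 33 32
f 32 35 34
f 34 36 32
f 33 39 35
f 37 33 36
f 37 39 33
f 35 39 34
f 38 36 34
f 34 39 38
f 38 37 36
f 39 37 38
f 41 43 40
f 44 41 40
f 40 43 42
f 42 44 40
f 41 47 43
f 45 41 44
f 45 47 41
f 43 47 42
f 46 44 42
f 42 47 46
f 46 45 44
f 47 45 46
f 49 48 52
f 49 52 50
f 50 52 53
f 50 53 51
f 52 48 54
f 52 54 53
f 53 54 55
f 53 55 51
f 54 48 56
f 54 56 55
f 55 56 57
f 55 57 51
f 56 48 58
f 56 58 57
f 57 58 59
f 57 59 51
f 58 48 60
f 58 60 59
f 59 60 61
f 59 61 51
f 60 48 62
f 60 62 61
f 61 62 63
f 61 63 51
f 62 48 64
f 62 64 63
f 63 64 65
f 63 65 51
f 64 48 49
f 64 49 65
f 65 49 50
f 65 50 51



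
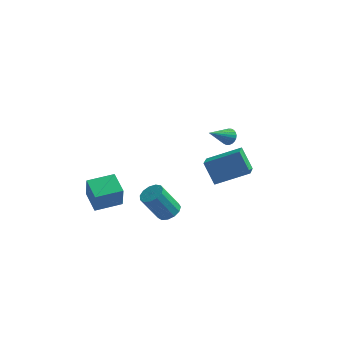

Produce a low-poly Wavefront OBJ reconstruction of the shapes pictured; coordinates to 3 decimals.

v 0.603 -0.957 -2.381
v 1.01 -0.428 -2.038
v 0.104 -0.794 -0.397
v -0.303 -1.323 -0.739
v 0.664 -0.235 -2.186
v -0.242 -0.601 -0.545
v 0.299 -0.272 -2.396
v -0.607 -0.637 -0.754
v 0.03 -0.526 -2.601
v -0.875 -0.891 -0.959
v -0.057 -0.917 -2.736
v -0.962 -1.282 -1.094
v 0.066 -1.32 -2.758
v -0.84 -1.686 -1.116
v 0.359 -1.609 -2.66
v -0.547 -1.975 -1.019
v 0.729 -1.69 -2.474
v -0.176 -2.056 -0.833
v 1.06 -1.539 -2.258
v 0.154 -1.905 -0.617
v 1.245 -1.203 -2.081
v 0.339 -1.569 -0.44
v 1.226 -0.789 -1.999
v 0.321 -1.155 -0.358
v 2.984 3.278 1.255
v 3.454 3.156 1.554
v 2.096 2.182 2.205
v 3.37 3.325 1.671
v 3.228 3.488 1.726
v 3.049 3.618 1.708
v 2.859 3.696 1.622
v 2.689 3.711 1.48
v 2.563 3.66 1.304
v 2.502 3.551 1.12
v 2.514 3.4 0.957
v 2.597 3.231 0.839
v 2.739 3.069 0.785
v 2.919 2.938 0.802
v 3.108 2.86 0.889
v 3.278 2.845 1.031
v 3.404 2.896 1.207
v 3.465 3.005 1.391
v -3.108 -2.8 -1.597
v -2.933 -3.213 -0.134
v -3.913 -1.692 -1.188
v -3.738 -2.104 0.275
v -1.782 -1.876 -1.495
v -1.607 -2.288 -0.032
v -2.587 -0.767 -1.086
v -2.412 -1.18 0.377
v 2.646 -0.802 2.325
v 2.786 -2.082 2.925
v 4.455 -0.22 3.146
v 4.595 -1.5 3.746
v 3.365 -1.3 1.094
v 3.505 -2.58 1.694
v 5.174 -0.718 1.915
v 5.314 -1.998 2.515
f 2 1 5
f 2 5 3
f 3 5 6
f 3 6 4
f 5 1 7
f 5 7 6
f 6 7 8
f 6 8 4
f 7 1 9
f 7 9 8
f 8 9 10
f 8 10 4
f 9 1 11
f 9 11 10
f 10 11 12
f 10 12 4
f 11 1 13
f 11 13 12
f 12 13 14
f 12 14 4
f 13 1 15
f 13 15 14
f 14 15 16
f 14 16 4
f 15 1 17
f 15 17 16
f 16 17 18
f 16 18 4
f 17 1 19
f 17 19 18
f 18 19 20
f 18 20 4
f 19 1 21
f 19 21 20
f 20 21 22
f 20 22 4
f 21 1 23
f 21 23 22
f 22 23 24
f 22 24 4
f 23 1 2
f 23 2 24
f 24 2 3
f 24 3 4
f 26 25 28
f 26 28 27
f 28 25 29
f 28 29 27
f 29 25 30
f 29 30 27
f 30 25 31
f 30 31 27
f 31 25 32
f 31 32 27
f 32 25 33
f 32 33 27
f 33 25 34
f 33 34 27
f 34 25 35
f 34 35 27
f 35 25 36
f 35 36 27
f 36 25 37
f 36 37 27
f 37 25 38
f 37 38 27
f 38 25 39
f 38 39 27
f 39 25 40
f 39 40 27
f 40 25 41
f 40 41 27
f 41 25 42
f 41 42 27
f 42 25 26
f 42 26 27
f 44 46 43
f 47 44 43
f 43 46 45
f 45 47 43
f 44 50 46
f 48 44 47
f 48 50 44
f 46 50 45
f 49 47 45
f 45 50 49
f 49 48 47
f 50 48 49
f 52 54 51
f 55 52 51
f 51 54 53
f 53 55 51
f 52 58 54
f 56 52 55
f 56 58 52
f 54 58 53
f 57 55 53
f 53 58 57
f 57 56 55
f 58 56 57



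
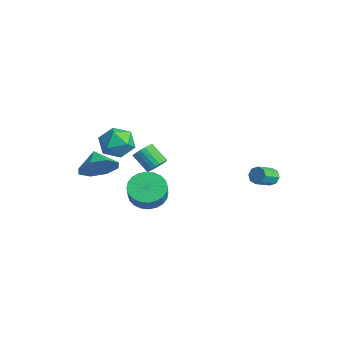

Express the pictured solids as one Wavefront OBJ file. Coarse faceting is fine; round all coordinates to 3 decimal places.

v -2.925 -2.77 1.242
v -2.551 -3.401 2.061
v -3.915 -2.53 1.878
v -2.309 -2.599 2.137
v -2.427 -1.896 1.688
v -2.838 -1.705 0.978
v -3.3 -2.138 0.423
v -3.542 -2.94 0.347
v -3.424 -3.643 0.796
v -3.013 -3.834 1.506
v 2.132 4.181 1.318
v 2.302 4.459 1.735
v 2.539 3.498 2.28
v 2.368 3.219 1.862
v 1.906 4.374 1.757
v 2.143 3.412 2.301
v 1.642 4.175 1.521
v 1.879 3.214 2.066
v 1.665 3.98 1.167
v 1.902 3.019 1.711
v 1.961 3.902 0.9
v 2.198 2.941 1.445
v 2.357 3.988 0.879
v 2.594 3.026 1.423
v 2.621 4.186 1.114
v 2.858 3.225 1.659
v 2.598 4.381 1.469
v 2.835 3.42 2.013
v -1.835 -1.258 2.927
v -1.408 -1.912 3.583
v -3.212 -2.168 2.917
v -2.785 -2.822 3.573
v -3.031 -1.88 3.878
v -2.18 -1.318 3.885
v -2.44 -2.762 2.615
v -1.589 -2.2 2.622
v -1.782 -2.841 3.391
v -2.147 -2.296 4.171
v -2.473 -1.784 2.329
v -2.838 -1.239 3.109
v -0.169 -0.938 2.397
v 0.06 -0.573 2.814
v -0.822 -0.916 3.6
v -1.051 -1.282 3.183
v -0.102 -0.423 2.697
v -0.984 -0.767 3.483
v -0.276 -0.363 2.529
v -1.158 -0.706 3.315
v -0.431 -0.402 2.337
v -1.313 -0.745 3.123
v -0.541 -0.534 2.156
v -1.423 -0.877 2.942
v -0.587 -0.736 2.017
v -1.469 -1.079 2.803
v -0.56 -0.972 1.943
v -1.442 -1.316 2.729
v -0.466 -1.203 1.948
v -1.348 -1.547 2.734
v -0.321 -1.389 2.03
v -1.202 -1.732 2.816
v -0.149 -1.496 2.176
v -1.03 -1.839 2.962
v 0.019 -1.507 2.36
v -0.862 -1.85 3.146
v 0.155 -1.419 2.55
v -0.727 -1.763 3.336
v 0.235 -1.249 2.714
v -0.647 -1.592 3.5
v 0.244 -1.024 2.823
v -0.637 -1.368 3.609
v 0.183 -0.785 2.858
v -0.699 -1.129 3.644
v -1.037 -1.002 -0.113
v -0.167 -0.984 -0.626
v 0.386 -1.32 0.3
v -0.483 -1.338 0.813
v -0.18 -0.616 -0.485
v 0.373 -0.952 0.441
v -0.324 -0.307 -0.286
v 0.229 -0.644 0.639
v -0.577 -0.104 -0.062
v -0.023 -0.441 0.864
v -0.899 -0.038 0.155
v -0.345 -0.374 1.081
v -1.242 -0.118 0.331
v -0.689 -0.455 1.257
v -1.554 -0.333 0.439
v -1.001 -0.669 1.365
v -1.787 -0.65 0.464
v -1.234 -0.986 1.39
v -1.906 -1.02 0.4
v -1.353 -1.356 1.326
v -1.893 -1.388 0.259
v -1.34 -1.724 1.185
v -1.749 -1.696 0.061
v -1.196 -2.033 0.986
v -1.497 -1.899 -0.164
v -0.943 -2.236 0.762
v -1.175 -1.966 -0.381
v -0.621 -2.302 0.545
v -0.831 -1.885 -0.557
v -0.278 -2.222 0.369
v -0.519 -1.671 -0.665
v 0.034 -2.007 0.261
v -0.286 -1.354 -0.69
v 0.267 -1.69 0.236
f 2 1 4
f 2 4 3
f 4 1 5
f 4 5 3
f 5 1 6
f 5 6 3
f 6 1 7
f 6 7 3
f 7 1 8
f 7 8 3
f 8 1 9
f 8 9 3
f 9 1 10
f 9 10 3
f 10 1 2
f 10 2 3
f 12 11 15
f 12 15 13
f 13 15 16
f 13 16 14
f 15 11 17
f 15 17 16
f 16 17 18
f 16 18 14
f 17 11 19
f 17 19 18
f 18 19 20
f 18 20 14
f 19 11 21
f 19 21 20
f 20 21 22
f 20 22 14
f 21 11 23
f 21 23 22
f 22 23 24
f 22 24 14
f 23 11 25
f 23 25 24
f 24 25 26
f 24 26 14
f 25 11 27
f 25 27 26
f 26 27 28
f 26 28 14
f 27 11 12
f 27 12 28
f 28 12 13
f 28 13 14
f 29 40 34
f 29 34 30
f 29 30 36
f 29 36 39
f 29 39 40
f 30 34 38
f 34 40 33
f 40 39 31
f 39 36 35
f 36 30 37
f 32 38 33
f 32 33 31
f 32 31 35
f 32 35 37
f 32 37 38
f 33 38 34
f 31 33 40
f 35 31 39
f 37 35 36
f 38 37 30
f 42 41 45
f 42 45 43
f 43 45 46
f 43 46 44
f 45 41 47
f 45 47 46
f 46 47 48
f 46 48 44
f 47 41 49
f 47 49 48
f 48 49 50
f 48 50 44
f 49 41 51
f 49 51 50
f 50 51 52
f 50 52 44
f 51 41 53
f 51 53 52
f 52 53 54
f 52 54 44
f 53 41 55
f 53 55 54
f 54 55 56
f 54 56 44
f 55 41 57
f 55 57 56
f 56 57 58
f 56 58 44
f 57 41 59
f 57 59 58
f 58 59 60
f 58 60 44
f 59 41 61
f 59 61 60
f 60 61 62
f 60 62 44
f 61 41 63
f 61 63 62
f 62 63 64
f 62 64 44
f 63 41 65
f 63 65 64
f 64 65 66
f 64 66 44
f 65 41 67
f 65 67 66
f 66 67 68
f 66 68 44
f 67 41 69
f 67 69 68
f 68 69 70
f 68 70 44
f 69 41 71
f 69 71 70
f 70 71 72
f 70 72 44
f 71 41 42
f 71 42 72
f 72 42 43
f 72 43 44
f 74 73 77
f 74 77 75
f 75 77 78
f 75 78 76
f 77 73 79
f 77 79 78
f 78 79 80
f 78 80 76
f 79 73 81
f 79 81 80
f 80 81 82
f 80 82 76
f 81 73 83
f 81 83 82
f 82 83 84
f 82 84 76
f 83 73 85
f 83 85 84
f 84 85 86
f 84 86 76
f 85 73 87
f 85 87 86
f 86 87 88
f 86 88 76
f 87 73 89
f 87 89 88
f 88 89 90
f 88 90 76
f 89 73 91
f 89 91 90
f 90 91 92
f 90 92 76
f 91 73 93
f 91 93 92
f 92 93 94
f 92 94 76
f 93 73 95
f 93 95 94
f 94 95 96
f 94 96 76
f 95 73 97
f 95 97 96
f 96 97 98
f 96 98 76
f 97 73 99
f 97 99 98
f 98 99 100
f 98 100 76
f 99 73 101
f 99 101 100
f 100 101 102
f 100 102 76
f 101 73 103
f 101 103 102
f 102 103 104
f 102 104 76
f 103 73 105
f 103 105 104
f 104 105 106
f 104 106 76
f 105 73 74
f 105 74 106
f 106 74 75
f 106 75 76



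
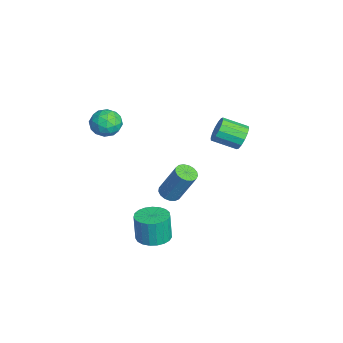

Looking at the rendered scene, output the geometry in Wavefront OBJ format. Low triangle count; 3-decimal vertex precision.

v -0.769 -0.549 -3.943
v -0.445 -0.132 -4.207
v 0.052 0.625 -2.401
v -0.271 0.209 -2.137
v -0.701 -0.015 -4.185
v -0.204 0.742 -2.38
v -0.972 -0.021 -4.108
v -0.475 0.737 -2.303
v -1.197 -0.147 -3.993
v -0.7 0.611 -2.188
v -1.324 -0.365 -3.867
v -0.827 0.393 -2.061
v -1.323 -0.626 -3.758
v -0.826 0.132 -1.952
v -1.196 -0.869 -3.691
v -0.699 -0.111 -1.886
v -0.97 -1.038 -3.682
v -0.473 -0.28 -1.876
v -0.698 -1.096 -3.732
v -0.201 -0.338 -1.927
v -0.443 -1.028 -3.831
v 0.054 -0.27 -2.026
v -0.262 -0.851 -3.956
v 0.235 -0.093 -2.15
v -0.197 -0.604 -4.077
v 0.3 0.154 -2.272
v -0.263 -0.345 -4.168
v 0.234 0.413 -2.362
v -2.275 3.202 -1.361
v -1.968 2.87 -1.947
v -2.259 1.646 -1.405
v -2.565 1.978 -0.819
v -1.682 2.913 -1.696
v -1.973 1.689 -1.154
v -1.554 3.033 -1.356
v -1.845 1.809 -0.814
v -1.62 3.199 -1.017
v -1.91 1.975 -0.475
v -1.86 3.365 -0.77
v -2.151 2.141 -0.228
v -2.212 3.488 -0.681
v -2.503 2.264 -0.139
v -2.581 3.534 -0.775
v -2.872 2.31 -0.233
v -2.867 3.491 -1.026
v -3.158 2.267 -0.484
v -2.995 3.371 -1.366
v -3.286 2.147 -0.824
v -2.93 3.205 -1.705
v -3.22 1.981 -1.163
v -2.689 3.039 -1.952
v -2.98 1.815 -1.41
v -2.337 2.916 -2.041
v -2.628 1.692 -1.499
v 3.488 -1.789 -3.587
v 4.098 -2.366 -3.563
v 3.982 -2.428 -2.129
v 3.372 -1.851 -2.153
v 4.279 -2.068 -3.535
v 4.162 -2.131 -2.101
v 4.323 -1.722 -3.516
v 4.206 -1.785 -2.083
v 4.222 -1.388 -3.51
v 4.106 -1.45 -2.076
v 3.995 -1.123 -3.517
v 3.879 -1.185 -2.083
v 3.68 -0.973 -3.536
v 3.564 -1.035 -2.102
v 3.332 -0.964 -3.564
v 3.216 -1.026 -2.13
v 3.011 -1.098 -3.596
v 2.895 -1.16 -2.162
v 2.772 -1.351 -3.626
v 2.656 -1.413 -2.192
v 2.658 -1.68 -3.65
v 2.541 -1.742 -2.216
v 2.686 -2.028 -3.662
v 2.57 -2.09 -2.228
v 2.854 -2.334 -3.662
v 2.738 -2.397 -2.228
v 3.131 -2.547 -3.649
v 3.015 -2.609 -2.215
v 3.47 -2.628 -3.625
v 3.354 -2.69 -2.191
v 3.812 -2.564 -3.594
v 3.696 -2.626 -2.16
v -1.695 -3.485 1.107
v -1.362 -3.007 1.714
v -0.478 -4.053 0.886
v -0.145 -3.575 1.493
v -0.686 -4.188 1.69
v -1.438 -3.838 1.826
v -0.402 -3.222 0.774
v -1.154 -2.872 0.91
v -0.563 -2.845 1.508
v -0.738 -3.442 2.074
v -1.102 -3.618 0.526
v -1.277 -4.215 1.092
v -1.635 -3.196 1.43
v -0.205 -3.864 1.17
v -0.522 -4.224 1.286
v -0.327 -3.943 1.642
v -1.68 -3.684 1.496
v -1.484 -3.404 1.853
v -1.087 -4.098 1.838
v -0.356 -3.656 0.747
v -0.16 -3.376 1.104
v -1.513 -3.117 0.958
v -1.318 -2.836 1.314
v -0.753 -2.962 0.762
v -0.97 -2.82 1.666
v -0.254 -3.154 1.536
v -0.406 -2.947 1.113
v -0.848 -2.74 1.193
v -1.073 -3.171 1.998
v -0.358 -3.505 1.868
v -0.675 -3.865 1.984
v -1.118 -3.659 2.064
v -0.603 -3.076 1.877
v -1.482 -3.555 0.732
v -0.767 -3.889 0.602
v -0.722 -3.401 0.536
v -1.165 -3.195 0.616
v -1.586 -3.906 1.064
v -0.87 -4.24 0.934
v -0.992 -4.32 1.407
v -1.434 -4.113 1.487
v -1.237 -3.984 0.723
f 2 1 5
f 2 5 3
f 3 5 6
f 3 6 4
f 5 1 7
f 5 7 6
f 6 7 8
f 6 8 4
f 7 1 9
f 7 9 8
f 8 9 10
f 8 10 4
f 9 1 11
f 9 11 10
f 10 11 12
f 10 12 4
f 11 1 13
f 11 13 12
f 12 13 14
f 12 14 4
f 13 1 15
f 13 15 14
f 14 15 16
f 14 16 4
f 15 1 17
f 15 17 16
f 16 17 18
f 16 18 4
f 17 1 19
f 17 19 18
f 18 19 20
f 18 20 4
f 19 1 21
f 19 21 20
f 20 21 22
f 20 22 4
f 21 1 23
f 21 23 22
f 22 23 24
f 22 24 4
f 23 1 25
f 23 25 24
f 24 25 26
f 24 26 4
f 25 1 27
f 25 27 26
f 26 27 28
f 26 28 4
f 27 1 2
f 27 2 28
f 28 2 3
f 28 3 4
f 30 29 33
f 30 33 31
f 31 33 34
f 31 34 32
f 33 29 35
f 33 35 34
f 34 35 36
f 34 36 32
f 35 29 37
f 35 37 36
f 36 37 38
f 36 38 32
f 37 29 39
f 37 39 38
f 38 39 40
f 38 40 32
f 39 29 41
f 39 41 40
f 40 41 42
f 40 42 32
f 41 29 43
f 41 43 42
f 42 43 44
f 42 44 32
f 43 29 45
f 43 45 44
f 44 45 46
f 44 46 32
f 45 29 47
f 45 47 46
f 46 47 48
f 46 48 32
f 47 29 49
f 47 49 48
f 48 49 50
f 48 50 32
f 49 29 51
f 49 51 50
f 50 51 52
f 50 52 32
f 51 29 53
f 51 53 52
f 52 53 54
f 52 54 32
f 53 29 30
f 53 30 54
f 54 30 31
f 54 31 32
f 56 55 59
f 56 59 57
f 57 59 60
f 57 60 58
f 59 55 61
f 59 61 60
f 60 61 62
f 60 62 58
f 61 55 63
f 61 63 62
f 62 63 64
f 62 64 58
f 63 55 65
f 63 65 64
f 64 65 66
f 64 66 58
f 65 55 67
f 65 67 66
f 66 67 68
f 66 68 58
f 67 55 69
f 67 69 68
f 68 69 70
f 68 70 58
f 69 55 71
f 69 71 70
f 70 71 72
f 70 72 58
f 71 55 73
f 71 73 72
f 72 73 74
f 72 74 58
f 73 55 75
f 73 75 74
f 74 75 76
f 74 76 58
f 75 55 77
f 75 77 76
f 76 77 78
f 76 78 58
f 77 55 79
f 77 79 78
f 78 79 80
f 78 80 58
f 79 55 81
f 79 81 80
f 80 81 82
f 80 82 58
f 81 55 83
f 81 83 82
f 82 83 84
f 82 84 58
f 83 55 85
f 83 85 84
f 84 85 86
f 84 86 58
f 85 55 56
f 85 56 86
f 86 56 57
f 86 57 58
f 87 124 103
f 124 98 127
f 103 127 92
f 124 127 103
f 87 103 99
f 103 92 104
f 99 104 88
f 103 104 99
f 87 99 108
f 99 88 109
f 108 109 94
f 99 109 108
f 87 108 120
f 108 94 123
f 120 123 97
f 108 123 120
f 87 120 124
f 120 97 128
f 124 128 98
f 120 128 124
f 88 104 115
f 104 92 118
f 115 118 96
f 104 118 115
f 92 127 105
f 127 98 126
f 105 126 91
f 127 126 105
f 98 128 125
f 128 97 121
f 125 121 89
f 128 121 125
f 97 123 122
f 123 94 110
f 122 110 93
f 123 110 122
f 94 109 114
f 109 88 111
f 114 111 95
f 109 111 114
f 90 116 102
f 116 96 117
f 102 117 91
f 116 117 102
f 90 102 100
f 102 91 101
f 100 101 89
f 102 101 100
f 90 100 107
f 100 89 106
f 107 106 93
f 100 106 107
f 90 107 112
f 107 93 113
f 112 113 95
f 107 113 112
f 90 112 116
f 112 95 119
f 116 119 96
f 112 119 116
f 91 117 105
f 117 96 118
f 105 118 92
f 117 118 105
f 89 101 125
f 101 91 126
f 125 126 98
f 101 126 125
f 93 106 122
f 106 89 121
f 122 121 97
f 106 121 122
f 95 113 114
f 113 93 110
f 114 110 94
f 113 110 114
f 96 119 115
f 119 95 111
f 115 111 88
f 119 111 115



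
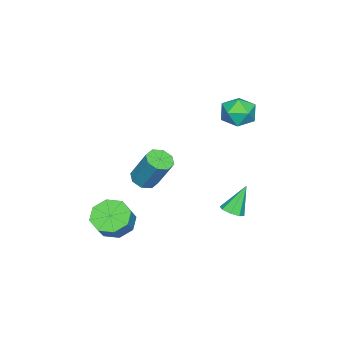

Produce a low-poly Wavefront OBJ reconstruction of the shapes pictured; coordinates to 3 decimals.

v -1.802 -4.5 -3.562
v -1.082 -4.299 -3.784
v -0.798 -3.238 -1.901
v -1.518 -3.44 -1.678
v -1.493 -3.897 -3.948
v -1.208 -2.837 -2.064
v -2.085 -3.849 -3.886
v -1.8 -2.789 -2.002
v -2.511 -4.182 -3.634
v -2.226 -3.122 -1.75
v -2.522 -4.702 -3.339
v -2.238 -3.641 -1.456
v -2.112 -5.103 -3.176
v -1.827 -4.043 -1.292
v -1.52 -5.151 -3.238
v -1.235 -4.091 -1.354
v -1.094 -4.818 -3.49
v -0.809 -3.758 -1.606
v 2.529 -3.799 -3.95
v 3.35 -4.024 -4.581
v 4.053 -3.926 -3.702
v 3.231 -3.701 -3.07
v 3.194 -3.229 -4.546
v 3.897 -3.131 -3.666
v 2.649 -2.767 -4.161
v 3.352 -2.669 -3.282
v 2.033 -2.91 -3.653
v 2.736 -2.812 -2.773
v 1.707 -3.574 -3.318
v 2.41 -3.476 -2.439
v 1.863 -4.369 -3.354
v 2.566 -4.271 -2.474
v 2.408 -4.831 -3.738
v 3.111 -4.733 -2.859
v 3.024 -4.688 -4.247
v 3.727 -4.59 -3.367
v -3.414 0.868 1.314
v -2.808 0.796 2.144
v -3.772 -0.756 1.436
v -3.166 -0.828 2.266
v -4.051 -0.302 2.318
v -3.829 0.702 2.242
v -2.751 -0.662 1.338
v -2.529 0.342 1.262
v -2.398 -0.149 2.159
v -3.201 0.074 2.765
v -3.379 -0.034 0.815
v -4.182 0.189 1.421
v -0.775 0.934 -3.756
v -0.431 1.497 -3.721
v -1.565 1.326 -2.244
v -0.87 1.553 -3.965
v -1.253 1.247 -4.087
v -1.356 0.758 -4.014
v -1.119 0.372 -3.79
v -0.68 0.316 -3.546
v -0.297 0.622 -3.425
v -0.194 1.111 -3.497
f 2 1 5
f 2 5 3
f 3 5 6
f 3 6 4
f 5 1 7
f 5 7 6
f 6 7 8
f 6 8 4
f 7 1 9
f 7 9 8
f 8 9 10
f 8 10 4
f 9 1 11
f 9 11 10
f 10 11 12
f 10 12 4
f 11 1 13
f 11 13 12
f 12 13 14
f 12 14 4
f 13 1 15
f 13 15 14
f 14 15 16
f 14 16 4
f 15 1 17
f 15 17 16
f 16 17 18
f 16 18 4
f 17 1 2
f 17 2 18
f 18 2 3
f 18 3 4
f 20 19 23
f 20 23 21
f 21 23 24
f 21 24 22
f 23 19 25
f 23 25 24
f 24 25 26
f 24 26 22
f 25 19 27
f 25 27 26
f 26 27 28
f 26 28 22
f 27 19 29
f 27 29 28
f 28 29 30
f 28 30 22
f 29 19 31
f 29 31 30
f 30 31 32
f 30 32 22
f 31 19 33
f 31 33 32
f 32 33 34
f 32 34 22
f 33 19 35
f 33 35 34
f 34 35 36
f 34 36 22
f 35 19 20
f 35 20 36
f 36 20 21
f 36 21 22
f 37 48 42
f 37 42 38
f 37 38 44
f 37 44 47
f 37 47 48
f 38 42 46
f 42 48 41
f 48 47 39
f 47 44 43
f 44 38 45
f 40 46 41
f 40 41 39
f 40 39 43
f 40 43 45
f 40 45 46
f 41 46 42
f 39 41 48
f 43 39 47
f 45 43 44
f 46 45 38
f 50 49 52
f 50 52 51
f 52 49 53
f 52 53 51
f 53 49 54
f 53 54 51
f 54 49 55
f 54 55 51
f 55 49 56
f 55 56 51
f 56 49 57
f 56 57 51
f 57 49 58
f 57 58 51
f 58 49 50
f 58 50 51



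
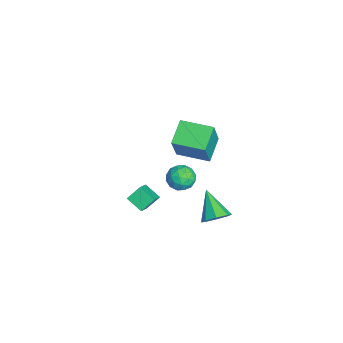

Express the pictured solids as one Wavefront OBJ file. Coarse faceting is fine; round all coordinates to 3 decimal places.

v 1.269 0.979 2.04
v 1.995 0.596 1.858
v 0.605 -0.196 1.862
v 1.331 -0.579 1.68
v 1.182 -0.312 2.464
v 1.592 0.415 2.573
v 1.008 -0.015 1.147
v 1.418 0.712 1.256
v 1.834 -0.018 1.306
v 1.941 -0.201 2.12
v 0.659 0.601 1.6
v 0.766 0.418 2.414
v 1.69 0.891 1.964
v 0.91 -0.491 1.756
v 0.822 -0.333 2.216
v 1.249 -0.558 2.109
v 1.453 0.784 2.385
v 1.88 0.559 2.278
v 1.402 0.026 2.634
v 0.72 -0.159 1.442
v 1.147 -0.384 1.335
v 1.351 0.958 1.611
v 1.778 0.733 1.504
v 1.198 0.374 1.086
v 2.023 0.305 1.533
v 1.633 -0.386 1.429
v 1.443 -0.054 1.115
v 1.684 0.373 1.18
v 2.086 0.197 2.011
v 1.695 -0.494 1.907
v 1.607 -0.337 2.367
v 1.848 0.09 2.432
v 1.991 -0.164 1.687
v 0.905 0.894 1.813
v 0.514 0.203 1.709
v 0.752 0.31 1.288
v 0.993 0.737 1.353
v 0.967 0.786 2.291
v 0.577 0.095 2.187
v 0.916 0.027 2.54
v 1.157 0.454 2.605
v 0.609 0.564 2.033
v 3.073 1.949 0.016
v 3.627 1.892 0.632
v 1.727 1.491 1.184
v 3.381 2.476 0.578
v 2.956 2.751 0.195
v 2.599 2.556 -0.293
v 2.519 2.006 -0.6
v 2.765 1.422 -0.546
v 3.19 1.147 -0.163
v 3.547 1.342 0.325
v 0.406 -2.309 -0.419
v 0.132 -1.6 0.246
v 1.029 -1.581 -0.938
v 0.755 -0.872 -0.273
v 1.405 -2.628 0.333
v 1.131 -1.919 0.998
v 2.028 -1.9 -0.186
v 1.754 -1.191 0.479
v -5.299 0.808 -0.225
v -4.336 0.473 1.656
v -4.573 2.606 -0.276
v -3.61 2.271 1.605
v -3.97 0.249 -1.005
v -3.007 -0.086 0.876
v -3.244 2.047 -1.056
v -2.281 1.712 0.825
f 1 38 17
f 38 12 41
f 17 41 6
f 38 41 17
f 1 17 13
f 17 6 18
f 13 18 2
f 17 18 13
f 1 13 22
f 13 2 23
f 22 23 8
f 13 23 22
f 1 22 34
f 22 8 37
f 34 37 11
f 22 37 34
f 1 34 38
f 34 11 42
f 38 42 12
f 34 42 38
f 2 18 29
f 18 6 32
f 29 32 10
f 18 32 29
f 6 41 19
f 41 12 40
f 19 40 5
f 41 40 19
f 12 42 39
f 42 11 35
f 39 35 3
f 42 35 39
f 11 37 36
f 37 8 24
f 36 24 7
f 37 24 36
f 8 23 28
f 23 2 25
f 28 25 9
f 23 25 28
f 4 30 16
f 30 10 31
f 16 31 5
f 30 31 16
f 4 16 14
f 16 5 15
f 14 15 3
f 16 15 14
f 4 14 21
f 14 3 20
f 21 20 7
f 14 20 21
f 4 21 26
f 21 7 27
f 26 27 9
f 21 27 26
f 4 26 30
f 26 9 33
f 30 33 10
f 26 33 30
f 5 31 19
f 31 10 32
f 19 32 6
f 31 32 19
f 3 15 39
f 15 5 40
f 39 40 12
f 15 40 39
f 7 20 36
f 20 3 35
f 36 35 11
f 20 35 36
f 9 27 28
f 27 7 24
f 28 24 8
f 27 24 28
f 10 33 29
f 33 9 25
f 29 25 2
f 33 25 29
f 44 43 46
f 44 46 45
f 46 43 47
f 46 47 45
f 47 43 48
f 47 48 45
f 48 43 49
f 48 49 45
f 49 43 50
f 49 50 45
f 50 43 51
f 50 51 45
f 51 43 52
f 51 52 45
f 52 43 44
f 52 44 45
f 54 56 53
f 57 54 53
f 53 56 55
f 55 57 53
f 54 60 56
f 58 54 57
f 58 60 54
f 56 60 55
f 59 57 55
f 55 60 59
f 59 58 57
f 60 58 59
f 62 64 61
f 65 62 61
f 61 64 63
f 63 65 61
f 62 68 64
f 66 62 65
f 66 68 62
f 64 68 63
f 67 65 63
f 63 68 67
f 67 66 65
f 68 66 67



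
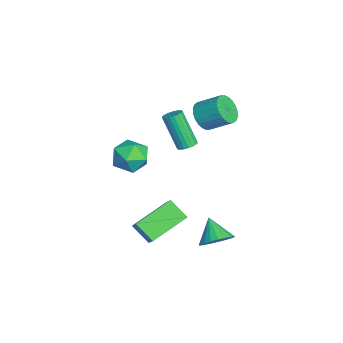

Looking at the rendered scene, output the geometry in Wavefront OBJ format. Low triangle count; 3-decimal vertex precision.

v -2.71 0.74 1.611
v -1.876 0.431 1.62
v -1.455 1.59 2.438
v -2.29 1.9 2.429
v -1.871 0.63 1.335
v -1.45 1.789 2.154
v -1.995 0.846 1.093
v -1.574 2.005 1.911
v -2.227 1.046 0.929
v -1.806 2.205 1.747
v -2.533 1.199 0.869
v -2.112 2.358 1.688
v -2.865 1.283 0.922
v -2.444 2.442 1.741
v -3.175 1.284 1.08
v -2.754 2.443 1.898
v -3.413 1.202 1.319
v -2.992 2.361 2.137
v -3.545 1.05 1.602
v -3.124 2.209 2.42
v -3.55 0.851 1.886
v -3.129 2.01 2.705
v -3.426 0.635 2.129
v -3.005 1.794 2.947
v -3.194 0.435 2.293
v -2.773 1.594 3.111
v -2.888 0.282 2.352
v -2.467 1.441 3.171
v -2.556 0.198 2.299
v -2.135 1.357 3.118
v -2.246 0.197 2.142
v -1.825 1.356 2.96
v -2.008 0.279 1.903
v -1.587 1.438 2.721
v -3.991 -2.118 -3.067
v -3.298 -2.116 -2.168
v -4.602 -3.784 -2.592
v -3.909 -3.782 -1.693
v -4.799 -3.078 -1.725
v -4.422 -2.048 -2.018
v -3.478 -3.852 -2.742
v -3.101 -2.822 -3.035
v -2.981 -3.187 -1.967
v -3.797 -2.709 -1.338
v -4.103 -3.191 -3.422
v -4.919 -2.713 -2.793
v -3.354 -0.037 -1.15
v -2.929 0.221 -0.893
v -3.64 -0.525 1.028
v -4.066 -0.783 0.77
v -3.094 0.385 -0.89
v -3.805 -0.361 1.031
v -3.304 0.477 -0.932
v -4.015 -0.27 0.988
v -3.523 0.479 -1.012
v -4.234 -0.267 0.908
v -3.712 0.392 -1.116
v -4.424 -0.354 0.805
v -3.84 0.232 -1.226
v -4.551 -0.515 0.695
v -3.884 0.024 -1.323
v -4.595 -0.722 0.598
v -3.836 -0.194 -1.39
v -4.547 -0.94 0.531
v -3.705 -0.384 -1.415
v -4.416 -1.131 0.506
v -3.513 -0.515 -1.395
v -4.224 -1.261 0.526
v -3.294 -0.563 -1.332
v -4.005 -1.309 0.588
v -3.085 -0.52 -1.238
v -3.796 -1.266 0.682
v -2.923 -0.393 -1.129
v -3.634 -1.14 0.792
v -2.836 -0.205 -1.024
v -3.547 -0.952 0.897
v -2.838 0.012 -0.94
v -3.549 -0.734 0.981
v 1.538 -2.942 -3.342
v 2.758 -2.761 -2.144
v 0.454 -1.237 -2.497
v 1.675 -1.056 -1.298
v 2.185 -2.144 -4.122
v 3.406 -1.963 -2.923
v 1.102 -0.439 -3.276
v 2.322 -0.258 -2.078
v 2.301 1.192 -3.984
v 2.944 1.207 -3.312
v 1.299 0.828 -3.016
v 2.815 1.572 -3.309
v 2.598 1.871 -3.422
v 2.329 2.052 -3.632
v 2.055 2.085 -3.903
v 1.824 1.963 -4.188
v 1.675 1.708 -4.438
v 1.635 1.364 -4.609
v 1.71 0.99 -4.672
v 1.887 0.65 -4.616
v 2.135 0.405 -4.451
v 2.413 0.295 -4.205
v 2.671 0.341 -3.921
v 2.865 0.534 -3.647
v 2.962 0.84 -3.432
f 2 1 5
f 2 5 3
f 3 5 6
f 3 6 4
f 5 1 7
f 5 7 6
f 6 7 8
f 6 8 4
f 7 1 9
f 7 9 8
f 8 9 10
f 8 10 4
f 9 1 11
f 9 11 10
f 10 11 12
f 10 12 4
f 11 1 13
f 11 13 12
f 12 13 14
f 12 14 4
f 13 1 15
f 13 15 14
f 14 15 16
f 14 16 4
f 15 1 17
f 15 17 16
f 16 17 18
f 16 18 4
f 17 1 19
f 17 19 18
f 18 19 20
f 18 20 4
f 19 1 21
f 19 21 20
f 20 21 22
f 20 22 4
f 21 1 23
f 21 23 22
f 22 23 24
f 22 24 4
f 23 1 25
f 23 25 24
f 24 25 26
f 24 26 4
f 25 1 27
f 25 27 26
f 26 27 28
f 26 28 4
f 27 1 29
f 27 29 28
f 28 29 30
f 28 30 4
f 29 1 31
f 29 31 30
f 30 31 32
f 30 32 4
f 31 1 33
f 31 33 32
f 32 33 34
f 32 34 4
f 33 1 2
f 33 2 34
f 34 2 3
f 34 3 4
f 35 46 40
f 35 40 36
f 35 36 42
f 35 42 45
f 35 45 46
f 36 40 44
f 40 46 39
f 46 45 37
f 45 42 41
f 42 36 43
f 38 44 39
f 38 39 37
f 38 37 41
f 38 41 43
f 38 43 44
f 39 44 40
f 37 39 46
f 41 37 45
f 43 41 42
f 44 43 36
f 48 47 51
f 48 51 49
f 49 51 52
f 49 52 50
f 51 47 53
f 51 53 52
f 52 53 54
f 52 54 50
f 53 47 55
f 53 55 54
f 54 55 56
f 54 56 50
f 55 47 57
f 55 57 56
f 56 57 58
f 56 58 50
f 57 47 59
f 57 59 58
f 58 59 60
f 58 60 50
f 59 47 61
f 59 61 60
f 60 61 62
f 60 62 50
f 61 47 63
f 61 63 62
f 62 63 64
f 62 64 50
f 63 47 65
f 63 65 64
f 64 65 66
f 64 66 50
f 65 47 67
f 65 67 66
f 66 67 68
f 66 68 50
f 67 47 69
f 67 69 68
f 68 69 70
f 68 70 50
f 69 47 71
f 69 71 70
f 70 71 72
f 70 72 50
f 71 47 73
f 71 73 72
f 72 73 74
f 72 74 50
f 73 47 75
f 73 75 74
f 74 75 76
f 74 76 50
f 75 47 77
f 75 77 76
f 76 77 78
f 76 78 50
f 77 47 48
f 77 48 78
f 78 48 49
f 78 49 50
f 80 82 79
f 83 80 79
f 79 82 81
f 81 83 79
f 80 86 82
f 84 80 83
f 84 86 80
f 82 86 81
f 85 83 81
f 81 86 85
f 85 84 83
f 86 84 85
f 88 87 90
f 88 90 89
f 90 87 91
f 90 91 89
f 91 87 92
f 91 92 89
f 92 87 93
f 92 93 89
f 93 87 94
f 93 94 89
f 94 87 95
f 94 95 89
f 95 87 96
f 95 96 89
f 96 87 97
f 96 97 89
f 97 87 98
f 97 98 89
f 98 87 99
f 98 99 89
f 99 87 100
f 99 100 89
f 100 87 101
f 100 101 89
f 101 87 102
f 101 102 89
f 102 87 103
f 102 103 89
f 103 87 88
f 103 88 89

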